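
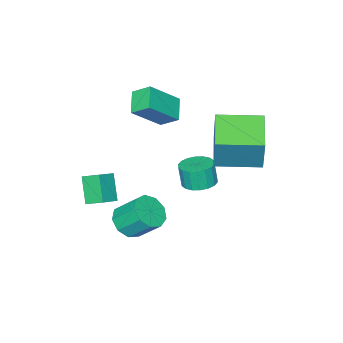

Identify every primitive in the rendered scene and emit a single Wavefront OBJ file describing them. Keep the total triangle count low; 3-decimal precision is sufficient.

v 1.191 0.074 -2.726
v 1.798 0.678 -3.089
v 1.436 1.71 -1.977
v 0.829 1.106 -1.614
v 1.225 0.761 -3.352
v 0.863 1.793 -2.24
v 0.636 0.522 -3.323
v 0.274 1.554 -2.21
v 0.307 0.074 -3.014
v -0.055 1.106 -1.901
v 0.391 -0.374 -2.57
v 0.029 0.658 -1.458
v 0.85 -0.613 -2.2
v 0.488 0.419 -1.087
v 1.468 -0.53 -2.075
v 1.107 0.502 -0.963
v 1.957 -0.164 -2.256
v 1.595 0.868 -1.143
v 2.087 0.313 -2.656
v 1.725 1.345 -1.544
v -1.857 -2.676 3.063
v -2.173 -1.826 3.686
v -3.279 -2.21 1.706
v -3.595 -1.36 2.328
v -1.025 -1.92 2.452
v -1.341 -1.07 3.074
v -2.447 -1.454 1.094
v -2.763 -0.604 1.717
v -2.424 1.023 -1.579
v -1.958 0.336 -1.71
v -1.971 0.11 -0.573
v -2.436 0.797 -0.441
v -1.701 0.602 -1.654
v -1.714 0.376 -0.517
v -1.587 0.951 -1.584
v -1.6 0.725 -0.446
v -1.638 1.314 -1.512
v -1.651 1.088 -0.374
v -1.846 1.62 -1.454
v -1.858 1.393 -0.316
v -2.167 1.807 -1.42
v -2.18 1.581 -0.282
v -2.54 1.839 -1.418
v -2.553 1.613 -0.28
v -2.889 1.71 -1.447
v -2.902 1.484 -0.31
v -3.146 1.444 -1.503
v -3.159 1.218 -0.366
v -3.26 1.095 -1.574
v -3.273 0.869 -0.436
v -3.209 0.732 -1.646
v -3.222 0.506 -0.508
v -3.002 0.427 -1.704
v -3.014 0.2 -0.566
v -2.68 0.239 -1.738
v -2.693 0.013 -0.6
v -2.307 0.207 -1.74
v -2.32 -0.019 -0.602
v 1.719 -1.179 -1.787
v 1.19 -1.947 -0.638
v 1.443 -0.334 -1.35
v 0.914 -1.103 -0.2
v 2.646 -1.117 -1.32
v 2.117 -1.886 -0.17
v 2.37 -0.273 -0.882
v 1.841 -1.041 0.267
v -3.331 1.034 1.122
v -2.921 1.479 3.07
v -4.821 2.624 1.072
v -4.412 3.069 3.02
v -1.948 2.311 0.54
v -1.539 2.756 2.488
v -3.439 3.901 0.49
v -3.029 4.346 2.438
f 2 1 5
f 2 5 3
f 3 5 6
f 3 6 4
f 5 1 7
f 5 7 6
f 6 7 8
f 6 8 4
f 7 1 9
f 7 9 8
f 8 9 10
f 8 10 4
f 9 1 11
f 9 11 10
f 10 11 12
f 10 12 4
f 11 1 13
f 11 13 12
f 12 13 14
f 12 14 4
f 13 1 15
f 13 15 14
f 14 15 16
f 14 16 4
f 15 1 17
f 15 17 16
f 16 17 18
f 16 18 4
f 17 1 19
f 17 19 18
f 18 19 20
f 18 20 4
f 19 1 2
f 19 2 20
f 20 2 3
f 20 3 4
f 22 24 21
f 25 22 21
f 21 24 23
f 23 25 21
f 22 28 24
f 26 22 25
f 26 28 22
f 24 28 23
f 27 25 23
f 23 28 27
f 27 26 25
f 28 26 27
f 30 29 33
f 30 33 31
f 31 33 34
f 31 34 32
f 33 29 35
f 33 35 34
f 34 35 36
f 34 36 32
f 35 29 37
f 35 37 36
f 36 37 38
f 36 38 32
f 37 29 39
f 37 39 38
f 38 39 40
f 38 40 32
f 39 29 41
f 39 41 40
f 40 41 42
f 40 42 32
f 41 29 43
f 41 43 42
f 42 43 44
f 42 44 32
f 43 29 45
f 43 45 44
f 44 45 46
f 44 46 32
f 45 29 47
f 45 47 46
f 46 47 48
f 46 48 32
f 47 29 49
f 47 49 48
f 48 49 50
f 48 50 32
f 49 29 51
f 49 51 50
f 50 51 52
f 50 52 32
f 51 29 53
f 51 53 52
f 52 53 54
f 52 54 32
f 53 29 55
f 53 55 54
f 54 55 56
f 54 56 32
f 55 29 57
f 55 57 56
f 56 57 58
f 56 58 32
f 57 29 30
f 57 30 58
f 58 30 31
f 58 31 32
f 60 62 59
f 63 60 59
f 59 62 61
f 61 63 59
f 60 66 62
f 64 60 63
f 64 66 60
f 62 66 61
f 65 63 61
f 61 66 65
f 65 64 63
f 66 64 65
f 68 70 67
f 71 68 67
f 67 70 69
f 69 71 67
f 68 74 70
f 72 68 71
f 72 74 68
f 70 74 69
f 73 71 69
f 69 74 73
f 73 72 71
f 74 72 73



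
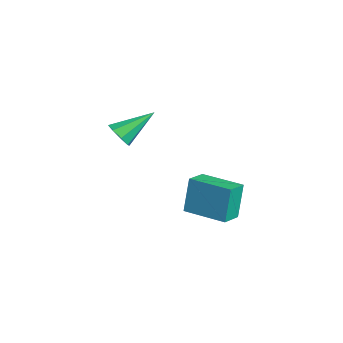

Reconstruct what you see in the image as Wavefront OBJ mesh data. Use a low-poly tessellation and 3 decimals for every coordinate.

v 1.922 1.888 -1.456
v 1.569 2.228 0.307
v 1.184 2.688 -1.758
v 0.83 3.028 0.005
v 3.43 3.292 -1.425
v 3.076 3.632 0.338
v 2.691 4.092 -1.727
v 2.338 4.432 0.036
v -3.195 0.257 0.501
v -2.469 0.175 0.745
v -3.385 1.963 1.639
v -2.507 0.499 0.253
v -2.948 0.68 -0.093
v -3.534 0.614 -0.091
v -3.921 0.338 0.257
v -3.883 0.015 0.748
v -3.442 -0.167 1.095
v -2.856 -0.1 1.093
f 2 4 1
f 5 2 1
f 1 4 3
f 3 5 1
f 2 8 4
f 6 2 5
f 6 8 2
f 4 8 3
f 7 5 3
f 3 8 7
f 7 6 5
f 8 6 7
f 10 9 12
f 10 12 11
f 12 9 13
f 12 13 11
f 13 9 14
f 13 14 11
f 14 9 15
f 14 15 11
f 15 9 16
f 15 16 11
f 16 9 17
f 16 17 11
f 17 9 18
f 17 18 11
f 18 9 10
f 18 10 11



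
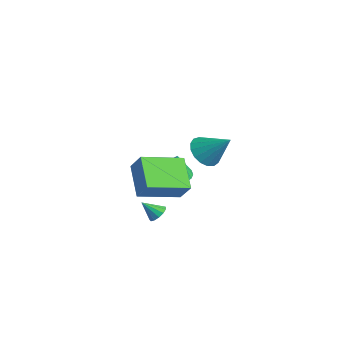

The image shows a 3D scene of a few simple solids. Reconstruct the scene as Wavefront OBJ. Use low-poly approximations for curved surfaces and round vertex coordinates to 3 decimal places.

v -2.319 2.299 -1.407
v -1.967 2.821 -2.092
v -1.241 3.061 -0.273
v -2.305 3.065 -1.935
v -2.645 3.133 -1.657
v -2.912 3.011 -1.322
v -3.042 2.726 -1.006
v -3.007 2.342 -0.782
v -2.814 1.949 -0.701
v -2.508 1.637 -0.782
v -2.158 1.475 -1.006
v -1.846 1.503 -1.322
v -1.642 1.713 -1.657
v -1.593 2.057 -1.935
v -1.71 2.457 -2.092
v 0.781 -1.604 -2.885
v 1.223 -1.542 -2.617
v 0.439 -2.236 -2.175
v 1.039 -1.336 -2.521
v 0.773 -1.214 -2.541
v 0.51 -1.216 -2.67
v 0.333 -1.341 -2.867
v 0.298 -1.55 -3.069
v 0.417 -1.775 -3.214
v 0.651 -1.947 -3.253
v 0.927 -2.009 -3.176
v 1.156 -1.943 -3.006
v 1.267 -1.769 -2.798
v -3.27 1.165 -3.038
v -2.425 1.403 -3.239
v -2.97 1.195 -1.742
v -2.595 1.735 -3.207
v -2.881 1.969 -3.147
v -3.234 2.063 -3.067
v -3.593 2.003 -2.983
v -3.897 1.797 -2.908
v -4.092 1.482 -2.855
v -4.145 1.112 -2.834
v -4.046 0.751 -2.848
v -3.814 0.462 -2.895
v -3.487 0.294 -2.967
v -3.123 0.277 -3.051
v -2.784 0.413 -3.132
v -2.529 0.679 -3.198
v -2.402 1.029 -3.235
v 2.503 -3.406 -0.378
v 1.087 -3.041 0.672
v 2.662 -1.418 -0.855
v 1.246 -1.054 0.195
v 3.214 -3.246 0.525
v 1.798 -2.882 1.575
v 3.373 -1.259 0.048
v 1.957 -0.894 1.098
f 2 1 4
f 2 4 3
f 4 1 5
f 4 5 3
f 5 1 6
f 5 6 3
f 6 1 7
f 6 7 3
f 7 1 8
f 7 8 3
f 8 1 9
f 8 9 3
f 9 1 10
f 9 10 3
f 10 1 11
f 10 11 3
f 11 1 12
f 11 12 3
f 12 1 13
f 12 13 3
f 13 1 14
f 13 14 3
f 14 1 15
f 14 15 3
f 15 1 2
f 15 2 3
f 17 16 19
f 17 19 18
f 19 16 20
f 19 20 18
f 20 16 21
f 20 21 18
f 21 16 22
f 21 22 18
f 22 16 23
f 22 23 18
f 23 16 24
f 23 24 18
f 24 16 25
f 24 25 18
f 25 16 26
f 25 26 18
f 26 16 27
f 26 27 18
f 27 16 28
f 27 28 18
f 28 16 17
f 28 17 18
f 30 29 32
f 30 32 31
f 32 29 33
f 32 33 31
f 33 29 34
f 33 34 31
f 34 29 35
f 34 35 31
f 35 29 36
f 35 36 31
f 36 29 37
f 36 37 31
f 37 29 38
f 37 38 31
f 38 29 39
f 38 39 31
f 39 29 40
f 39 40 31
f 40 29 41
f 40 41 31
f 41 29 42
f 41 42 31
f 42 29 43
f 42 43 31
f 43 29 44
f 43 44 31
f 44 29 45
f 44 45 31
f 45 29 30
f 45 30 31
f 47 49 46
f 50 47 46
f 46 49 48
f 48 50 46
f 47 53 49
f 51 47 50
f 51 53 47
f 49 53 48
f 52 50 48
f 48 53 52
f 52 51 50
f 53 51 52



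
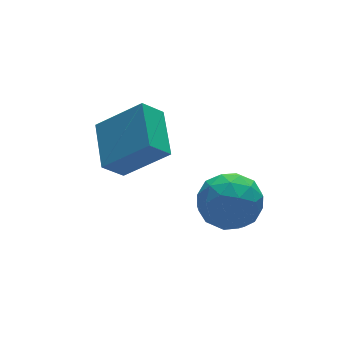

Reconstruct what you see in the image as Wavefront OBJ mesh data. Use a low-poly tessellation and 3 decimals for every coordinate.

v -5.196 0.18 -2.919
v -4.006 -0.725 -1.667
v -4.571 1.81 -2.335
v -3.382 0.905 -1.082
v -4.458 0.155 -3.638
v -3.269 -0.75 -2.385
v -3.834 1.785 -3.053
v -2.644 0.88 -1.801
v -3.134 -2.239 -4.041
v -2.528 -1.588 -3.37
v -1.632 -3.072 -4.59
v -1.026 -2.421 -3.919
v -1.706 -3.189 -3.484
v -2.635 -2.674 -3.145
v -1.525 -1.986 -4.815
v -2.454 -1.471 -4.476
v -1.533 -1.431 -3.849
v -1.645 -2.175 -3.026
v -2.515 -2.485 -4.934
v -2.627 -3.229 -4.111
v -2.963 -1.84 -3.657
v -1.197 -2.82 -4.303
v -1.597 -3.271 -4.047
v -1.241 -2.888 -3.653
v -3.026 -2.479 -3.525
v -2.669 -2.096 -3.131
v -2.186 -3.037 -3.197
v -1.491 -2.564 -4.829
v -1.134 -2.181 -4.435
v -2.919 -1.772 -4.307
v -2.563 -1.389 -3.913
v -1.974 -1.623 -4.763
v -2.022 -1.365 -3.544
v -1.139 -1.855 -3.867
v -1.433 -1.6 -4.394
v -1.978 -1.297 -4.194
v -2.088 -1.802 -3.061
v -1.205 -2.292 -3.383
v -1.605 -2.744 -3.128
v -2.151 -2.441 -2.928
v -1.503 -1.711 -3.342
v -2.955 -2.368 -4.577
v -2.072 -2.858 -4.899
v -2.009 -2.219 -5.032
v -2.555 -1.916 -4.832
v -3.021 -2.805 -4.093
v -2.138 -3.295 -4.416
v -2.182 -3.363 -3.766
v -2.727 -3.06 -3.566
v -2.657 -2.949 -4.618
f 2 4 1
f 5 2 1
f 1 4 3
f 3 5 1
f 2 8 4
f 6 2 5
f 6 8 2
f 4 8 3
f 7 5 3
f 3 8 7
f 7 6 5
f 8 6 7
f 9 46 25
f 46 20 49
f 25 49 14
f 46 49 25
f 9 25 21
f 25 14 26
f 21 26 10
f 25 26 21
f 9 21 30
f 21 10 31
f 30 31 16
f 21 31 30
f 9 30 42
f 30 16 45
f 42 45 19
f 30 45 42
f 9 42 46
f 42 19 50
f 46 50 20
f 42 50 46
f 10 26 37
f 26 14 40
f 37 40 18
f 26 40 37
f 14 49 27
f 49 20 48
f 27 48 13
f 49 48 27
f 20 50 47
f 50 19 43
f 47 43 11
f 50 43 47
f 19 45 44
f 45 16 32
f 44 32 15
f 45 32 44
f 16 31 36
f 31 10 33
f 36 33 17
f 31 33 36
f 12 38 24
f 38 18 39
f 24 39 13
f 38 39 24
f 12 24 22
f 24 13 23
f 22 23 11
f 24 23 22
f 12 22 29
f 22 11 28
f 29 28 15
f 22 28 29
f 12 29 34
f 29 15 35
f 34 35 17
f 29 35 34
f 12 34 38
f 34 17 41
f 38 41 18
f 34 41 38
f 13 39 27
f 39 18 40
f 27 40 14
f 39 40 27
f 11 23 47
f 23 13 48
f 47 48 20
f 23 48 47
f 15 28 44
f 28 11 43
f 44 43 19
f 28 43 44
f 17 35 36
f 35 15 32
f 36 32 16
f 35 32 36
f 18 41 37
f 41 17 33
f 37 33 10
f 41 33 37



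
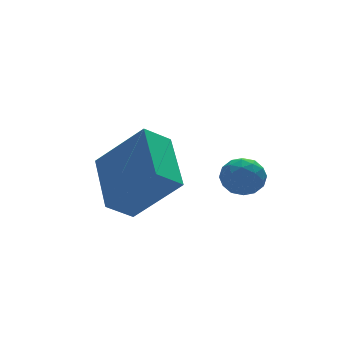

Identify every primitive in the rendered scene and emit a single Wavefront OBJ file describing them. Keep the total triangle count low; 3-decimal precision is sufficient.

v -0.299 2.167 -3.757
v -1.129 2.114 -3.148
v 0.161 4.057 -2.965
v -0.668 4.004 -2.356
v 0.808 1.296 -2.324
v -0.021 1.243 -1.715
v 1.269 3.186 -1.532
v 0.439 3.133 -0.923
v 2.667 2.197 -2.176
v 2.868 2.518 -2.758
v 2.852 1.202 -2.662
v 3.053 1.523 -3.244
v 3.447 1.56 -2.674
v 3.332 2.175 -2.373
v 2.388 1.545 -3.047
v 2.273 2.16 -2.746
v 2.695 2.115 -3.296
v 3.349 2.124 -3.065
v 2.371 1.596 -2.355
v 3.025 1.605 -2.124
v 2.751 2.445 -2.425
v 2.969 1.275 -2.995
v 3.2 1.297 -2.66
v 3.318 1.485 -3.002
v 3.024 2.243 -2.198
v 3.142 2.432 -2.54
v 3.482 1.869 -2.491
v 2.578 1.288 -2.88
v 2.696 1.477 -3.222
v 2.402 2.235 -2.418
v 2.52 2.423 -2.76
v 2.238 1.851 -2.929
v 2.767 2.397 -3.083
v 2.876 1.812 -3.368
v 2.485 1.825 -3.252
v 2.418 2.186 -3.076
v 3.152 2.402 -2.947
v 3.261 1.817 -3.233
v 3.492 1.839 -2.897
v 3.425 2.201 -2.721
v 3.051 2.165 -3.263
v 2.459 1.903 -2.187
v 2.568 1.318 -2.473
v 2.295 1.519 -2.699
v 2.228 1.881 -2.523
v 2.844 1.908 -2.052
v 2.953 1.323 -2.337
v 3.302 1.534 -2.344
v 3.235 1.895 -2.168
v 2.669 1.555 -2.157
f 2 4 1
f 5 2 1
f 1 4 3
f 3 5 1
f 2 8 4
f 6 2 5
f 6 8 2
f 4 8 3
f 7 5 3
f 3 8 7
f 7 6 5
f 8 6 7
f 9 46 25
f 46 20 49
f 25 49 14
f 46 49 25
f 9 25 21
f 25 14 26
f 21 26 10
f 25 26 21
f 9 21 30
f 21 10 31
f 30 31 16
f 21 31 30
f 9 30 42
f 30 16 45
f 42 45 19
f 30 45 42
f 9 42 46
f 42 19 50
f 46 50 20
f 42 50 46
f 10 26 37
f 26 14 40
f 37 40 18
f 26 40 37
f 14 49 27
f 49 20 48
f 27 48 13
f 49 48 27
f 20 50 47
f 50 19 43
f 47 43 11
f 50 43 47
f 19 45 44
f 45 16 32
f 44 32 15
f 45 32 44
f 16 31 36
f 31 10 33
f 36 33 17
f 31 33 36
f 12 38 24
f 38 18 39
f 24 39 13
f 38 39 24
f 12 24 22
f 24 13 23
f 22 23 11
f 24 23 22
f 12 22 29
f 22 11 28
f 29 28 15
f 22 28 29
f 12 29 34
f 29 15 35
f 34 35 17
f 29 35 34
f 12 34 38
f 34 17 41
f 38 41 18
f 34 41 38
f 13 39 27
f 39 18 40
f 27 40 14
f 39 40 27
f 11 23 47
f 23 13 48
f 47 48 20
f 23 48 47
f 15 28 44
f 28 11 43
f 44 43 19
f 28 43 44
f 17 35 36
f 35 15 32
f 36 32 16
f 35 32 36
f 18 41 37
f 41 17 33
f 37 33 10
f 41 33 37



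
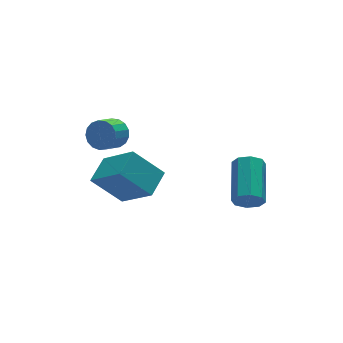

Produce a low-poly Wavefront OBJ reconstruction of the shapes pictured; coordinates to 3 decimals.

v 0.432 1.53 0.503
v 0.881 1.1 0.867
v 0.096 0.701 1.362
v -0.352 1.13 0.997
v 0.86 1.383 1.063
v 0.075 0.984 1.558
v 0.741 1.7 1.13
v -0.043 1.3 1.625
v 0.552 1.977 1.054
v -0.233 1.578 1.549
v 0.335 2.152 0.851
v -0.45 1.753 1.346
v 0.141 2.185 0.569
v -0.644 1.785 1.063
v 0.013 2.067 0.271
v -0.772 1.668 0.766
v -0.019 1.826 0.026
v -0.804 1.427 0.521
v 0.053 1.518 -0.109
v -0.732 1.118 0.385
v 0.212 1.212 -0.104
v -0.573 0.812 0.39
v 0.421 0.979 0.039
v -0.364 0.579 0.534
v 0.633 0.872 0.289
v -0.152 0.472 0.784
v 0.799 0.916 0.588
v 0.014 0.516 1.083
v 3.48 -4.087 -0.682
v 3.946 -4.138 -1.174
v 4.887 -2.503 -0.45
v 4.42 -2.453 0.042
v 3.541 -3.843 -1.313
v 4.481 -2.208 -0.59
v 3.1 -3.691 -1.083
v 4.04 -2.056 -0.359
v 2.881 -3.771 -0.618
v 3.822 -2.137 0.106
v 3.013 -4.037 -0.19
v 3.954 -2.402 0.534
v 3.419 -4.332 -0.05
v 4.359 -2.697 0.673
v 3.86 -4.484 -0.281
v 4.8 -2.849 0.443
v 4.078 -4.403 -0.746
v 5.019 -2.769 -0.022
v 0.317 -2.003 -0.62
v -0.728 -1.307 0.614
v -0.286 -0.56 -1.945
v -1.331 0.136 -0.712
v 1.291 -1.236 -0.228
v 0.246 -0.54 1.005
v 0.688 0.207 -1.554
v -0.357 0.903 -0.32
f 2 1 5
f 2 5 3
f 3 5 6
f 3 6 4
f 5 1 7
f 5 7 6
f 6 7 8
f 6 8 4
f 7 1 9
f 7 9 8
f 8 9 10
f 8 10 4
f 9 1 11
f 9 11 10
f 10 11 12
f 10 12 4
f 11 1 13
f 11 13 12
f 12 13 14
f 12 14 4
f 13 1 15
f 13 15 14
f 14 15 16
f 14 16 4
f 15 1 17
f 15 17 16
f 16 17 18
f 16 18 4
f 17 1 19
f 17 19 18
f 18 19 20
f 18 20 4
f 19 1 21
f 19 21 20
f 20 21 22
f 20 22 4
f 21 1 23
f 21 23 22
f 22 23 24
f 22 24 4
f 23 1 25
f 23 25 24
f 24 25 26
f 24 26 4
f 25 1 27
f 25 27 26
f 26 27 28
f 26 28 4
f 27 1 2
f 27 2 28
f 28 2 3
f 28 3 4
f 30 29 33
f 30 33 31
f 31 33 34
f 31 34 32
f 33 29 35
f 33 35 34
f 34 35 36
f 34 36 32
f 35 29 37
f 35 37 36
f 36 37 38
f 36 38 32
f 37 29 39
f 37 39 38
f 38 39 40
f 38 40 32
f 39 29 41
f 39 41 40
f 40 41 42
f 40 42 32
f 41 29 43
f 41 43 42
f 42 43 44
f 42 44 32
f 43 29 45
f 43 45 44
f 44 45 46
f 44 46 32
f 45 29 30
f 45 30 46
f 46 30 31
f 46 31 32
f 48 50 47
f 51 48 47
f 47 50 49
f 49 51 47
f 48 54 50
f 52 48 51
f 52 54 48
f 50 54 49
f 53 51 49
f 49 54 53
f 53 52 51
f 54 52 53



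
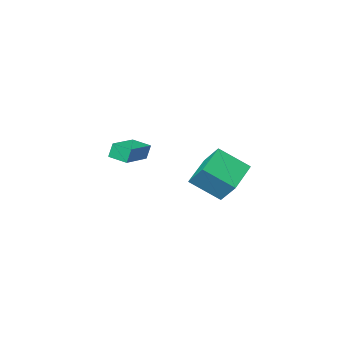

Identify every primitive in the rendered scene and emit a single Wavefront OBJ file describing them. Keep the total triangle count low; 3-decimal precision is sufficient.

v 2.199 0.524 0.311
v 1.998 0.59 1.114
v 1.723 1.394 0.12
v 1.522 1.46 0.923
v 3.718 1.42 0.617
v 3.517 1.486 1.42
v 3.242 2.29 0.426
v 3.041 2.356 1.229
v -2.743 -0.875 -1.592
v -2.946 0.103 -0.514
v -3.978 0.099 -2.709
v -4.182 1.077 -1.631
v -1.178 0.263 -2.329
v -1.382 1.241 -1.251
v -2.414 1.237 -3.446
v -2.617 2.215 -2.368
f 2 4 1
f 5 2 1
f 1 4 3
f 3 5 1
f 2 8 4
f 6 2 5
f 6 8 2
f 4 8 3
f 7 5 3
f 3 8 7
f 7 6 5
f 8 6 7
f 10 12 9
f 13 10 9
f 9 12 11
f 11 13 9
f 10 16 12
f 14 10 13
f 14 16 10
f 12 16 11
f 15 13 11
f 11 16 15
f 15 14 13
f 16 14 15



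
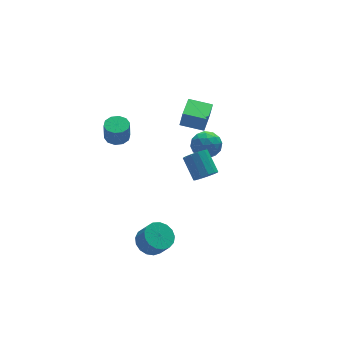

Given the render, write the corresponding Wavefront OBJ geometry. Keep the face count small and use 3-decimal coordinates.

v -2.874 -2.965 -4.39
v -2.244 -3.44 -4.862
v -1.955 -4.031 -3.882
v -2.586 -3.555 -3.41
v -2.023 -3.089 -4.716
v -1.734 -3.679 -3.736
v -1.997 -2.709 -4.494
v -1.708 -3.299 -3.514
v -2.172 -2.388 -4.249
v -1.883 -2.978 -3.269
v -2.508 -2.199 -4.036
v -2.219 -2.789 -3.056
v -2.928 -2.185 -3.904
v -2.639 -2.776 -2.924
v -3.336 -2.35 -3.884
v -3.047 -2.941 -2.904
v -3.638 -2.656 -3.979
v -3.349 -3.247 -2.999
v -3.765 -3.033 -4.169
v -3.476 -3.623 -3.189
v -3.688 -3.394 -4.409
v -3.399 -3.984 -3.429
v -3.425 -3.657 -4.645
v -3.136 -4.247 -3.665
v -3.036 -3.761 -4.822
v -2.747 -4.351 -3.842
v -2.609 -3.683 -4.901
v -2.321 -4.273 -3.921
v 0.846 -1.902 3.12
v 1.001 -1.963 4.086
v -0.234 -1.073 3.345
v -0.079 -1.134 4.311
v 1.779 -0.666 3.049
v 1.934 -0.727 4.015
v 0.699 0.163 3.274
v 0.854 0.102 4.24
v 0.444 -3.023 0.217
v 1.074 -3.226 0.525
v 1.007 -1.999 1.47
v 0.376 -1.797 1.163
v 1.172 -2.979 0.211
v 1.105 -1.752 1.157
v 1.039 -2.745 -0.101
v 0.972 -1.519 0.845
v 0.717 -2.601 -0.311
v 0.65 -1.374 0.634
v 0.308 -2.59 -0.354
v 0.241 -1.363 0.591
v -0.058 -2.717 -0.216
v -0.125 -1.49 0.73
v -0.264 -2.941 0.06
v -0.332 -1.715 1.006
v -0.246 -3.191 0.386
v -0.314 -1.965 1.332
v -0.009 -3.388 0.658
v -0.077 -2.162 1.604
v 0.372 -3.469 0.791
v 0.304 -2.243 1.736
v 0.775 -3.409 0.741
v 0.708 -2.182 1.686
v -3.598 -0.336 3.051
v -2.935 -0.089 3.118
v -3 -0.237 4.297
v -3.662 -0.484 4.229
v -3.211 0.252 3.146
v -3.275 0.103 4.325
v -3.634 0.368 3.137
v -3.698 0.22 4.316
v -4.043 0.215 3.095
v -4.108 0.067 4.274
v -4.282 -0.148 3.037
v -4.347 -0.296 4.216
v -4.26 -0.583 2.983
v -4.325 -0.731 4.162
v -3.985 -0.923 2.955
v -4.049 -1.072 4.134
v -3.562 -1.04 2.964
v -3.626 -1.188 4.143
v -3.152 -0.887 3.006
v -3.217 -1.035 4.185
v -2.913 -0.524 3.064
v -2.978 -0.672 4.243
v 1.829 1.593 -1.061
v 2.725 1.894 -0.856
v 2.395 0.686 -2.204
v 3.291 0.987 -1.999
v 2.817 0.42 -1.375
v 2.466 0.981 -0.669
v 2.654 1.599 -2.391
v 2.303 2.16 -1.685
v 3.235 1.898 -1.678
v 3.335 1.169 -1.05
v 1.785 1.411 -2.01
v 1.885 0.682 -1.382
v 2.227 1.823 -0.858
v 2.893 0.757 -2.202
v 2.614 0.424 -1.835
v 3.141 0.601 -1.714
v 2.075 1.286 -0.748
v 2.602 1.463 -0.627
v 2.656 0.597 -0.933
v 2.518 1.117 -2.433
v 3.045 1.294 -2.312
v 1.979 1.979 -1.346
v 2.506 2.156 -1.225
v 2.464 1.983 -2.127
v 3.053 2.002 -1.221
v 3.386 1.469 -1.892
v 3.012 1.829 -2.123
v 2.806 2.159 -1.708
v 3.113 1.574 -0.851
v 3.446 1.041 -1.523
v 3.167 0.708 -1.157
v 2.961 1.037 -0.741
v 3.412 1.576 -1.335
v 1.674 1.539 -1.537
v 2.007 1.006 -2.209
v 2.159 1.543 -2.319
v 1.953 1.872 -1.903
v 1.734 1.111 -1.168
v 2.067 0.578 -1.839
v 2.314 0.421 -1.352
v 2.108 0.751 -0.937
v 1.708 1.004 -1.725
f 2 1 5
f 2 5 3
f 3 5 6
f 3 6 4
f 5 1 7
f 5 7 6
f 6 7 8
f 6 8 4
f 7 1 9
f 7 9 8
f 8 9 10
f 8 10 4
f 9 1 11
f 9 11 10
f 10 11 12
f 10 12 4
f 11 1 13
f 11 13 12
f 12 13 14
f 12 14 4
f 13 1 15
f 13 15 14
f 14 15 16
f 14 16 4
f 15 1 17
f 15 17 16
f 16 17 18
f 16 18 4
f 17 1 19
f 17 19 18
f 18 19 20
f 18 20 4
f 19 1 21
f 19 21 20
f 20 21 22
f 20 22 4
f 21 1 23
f 21 23 22
f 22 23 24
f 22 24 4
f 23 1 25
f 23 25 24
f 24 25 26
f 24 26 4
f 25 1 27
f 25 27 26
f 26 27 28
f 26 28 4
f 27 1 2
f 27 2 28
f 28 2 3
f 28 3 4
f 30 32 29
f 33 30 29
f 29 32 31
f 31 33 29
f 30 36 32
f 34 30 33
f 34 36 30
f 32 36 31
f 35 33 31
f 31 36 35
f 35 34 33
f 36 34 35
f 38 37 41
f 38 41 39
f 39 41 42
f 39 42 40
f 41 37 43
f 41 43 42
f 42 43 44
f 42 44 40
f 43 37 45
f 43 45 44
f 44 45 46
f 44 46 40
f 45 37 47
f 45 47 46
f 46 47 48
f 46 48 40
f 47 37 49
f 47 49 48
f 48 49 50
f 48 50 40
f 49 37 51
f 49 51 50
f 50 51 52
f 50 52 40
f 51 37 53
f 51 53 52
f 52 53 54
f 52 54 40
f 53 37 55
f 53 55 54
f 54 55 56
f 54 56 40
f 55 37 57
f 55 57 56
f 56 57 58
f 56 58 40
f 57 37 59
f 57 59 58
f 58 59 60
f 58 60 40
f 59 37 38
f 59 38 60
f 60 38 39
f 60 39 40
f 62 61 65
f 62 65 63
f 63 65 66
f 63 66 64
f 65 61 67
f 65 67 66
f 66 67 68
f 66 68 64
f 67 61 69
f 67 69 68
f 68 69 70
f 68 70 64
f 69 61 71
f 69 71 70
f 70 71 72
f 70 72 64
f 71 61 73
f 71 73 72
f 72 73 74
f 72 74 64
f 73 61 75
f 73 75 74
f 74 75 76
f 74 76 64
f 75 61 77
f 75 77 76
f 76 77 78
f 76 78 64
f 77 61 79
f 77 79 78
f 78 79 80
f 78 80 64
f 79 61 81
f 79 81 80
f 80 81 82
f 80 82 64
f 81 61 62
f 81 62 82
f 82 62 63
f 82 63 64
f 83 120 99
f 120 94 123
f 99 123 88
f 120 123 99
f 83 99 95
f 99 88 100
f 95 100 84
f 99 100 95
f 83 95 104
f 95 84 105
f 104 105 90
f 95 105 104
f 83 104 116
f 104 90 119
f 116 119 93
f 104 119 116
f 83 116 120
f 116 93 124
f 120 124 94
f 116 124 120
f 84 100 111
f 100 88 114
f 111 114 92
f 100 114 111
f 88 123 101
f 123 94 122
f 101 122 87
f 123 122 101
f 94 124 121
f 124 93 117
f 121 117 85
f 124 117 121
f 93 119 118
f 119 90 106
f 118 106 89
f 119 106 118
f 90 105 110
f 105 84 107
f 110 107 91
f 105 107 110
f 86 112 98
f 112 92 113
f 98 113 87
f 112 113 98
f 86 98 96
f 98 87 97
f 96 97 85
f 98 97 96
f 86 96 103
f 96 85 102
f 103 102 89
f 96 102 103
f 86 103 108
f 103 89 109
f 108 109 91
f 103 109 108
f 86 108 112
f 108 91 115
f 112 115 92
f 108 115 112
f 87 113 101
f 113 92 114
f 101 114 88
f 113 114 101
f 85 97 121
f 97 87 122
f 121 122 94
f 97 122 121
f 89 102 118
f 102 85 117
f 118 117 93
f 102 117 118
f 91 109 110
f 109 89 106
f 110 106 90
f 109 106 110
f 92 115 111
f 115 91 107
f 111 107 84
f 115 107 111



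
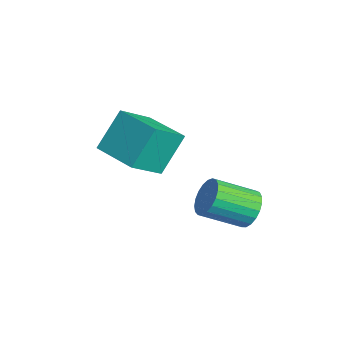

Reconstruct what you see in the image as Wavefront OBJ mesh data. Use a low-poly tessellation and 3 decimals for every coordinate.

v 0.239 -2.883 1.096
v -0.18 -2.09 2.385
v -0.371 -1.879 0.28
v -0.79 -1.087 1.569
v 1.63 -2.073 1.051
v 1.211 -1.281 2.34
v 1.02 -1.07 0.235
v 0.601 -0.277 1.524
v 3.447 1.059 0.068
v 3.727 0.762 -0.475
v 3.693 -0.517 0.208
v 3.413 -0.219 0.752
v 3.955 0.836 -0.325
v 3.921 -0.443 0.358
v 4.094 0.949 -0.107
v 4.061 -0.33 0.577
v 4.122 1.081 0.142
v 4.089 -0.198 0.825
v 4.034 1.209 0.378
v 4 -0.069 1.061
v 3.843 1.311 0.56
v 3.81 0.033 1.243
v 3.584 1.37 0.657
v 3.551 0.092 1.34
v 3.302 1.375 0.653
v 3.268 0.097 1.336
v 3.044 1.326 0.547
v 3.011 0.047 1.23
v 2.856 1.23 0.359
v 2.823 -0.049 1.042
v 2.77 1.105 0.12
v 2.737 -0.174 0.803
v 2.801 0.972 -0.127
v 2.768 -0.307 0.556
v 2.944 0.854 -0.341
v 2.911 -0.425 0.342
v 3.174 0.771 -0.484
v 3.14 -0.507 0.199
v 3.451 0.739 -0.531
v 3.417 -0.54 0.152
f 2 4 1
f 5 2 1
f 1 4 3
f 3 5 1
f 2 8 4
f 6 2 5
f 6 8 2
f 4 8 3
f 7 5 3
f 3 8 7
f 7 6 5
f 8 6 7
f 10 9 13
f 10 13 11
f 11 13 14
f 11 14 12
f 13 9 15
f 13 15 14
f 14 15 16
f 14 16 12
f 15 9 17
f 15 17 16
f 16 17 18
f 16 18 12
f 17 9 19
f 17 19 18
f 18 19 20
f 18 20 12
f 19 9 21
f 19 21 20
f 20 21 22
f 20 22 12
f 21 9 23
f 21 23 22
f 22 23 24
f 22 24 12
f 23 9 25
f 23 25 24
f 24 25 26
f 24 26 12
f 25 9 27
f 25 27 26
f 26 27 28
f 26 28 12
f 27 9 29
f 27 29 28
f 28 29 30
f 28 30 12
f 29 9 31
f 29 31 30
f 30 31 32
f 30 32 12
f 31 9 33
f 31 33 32
f 32 33 34
f 32 34 12
f 33 9 35
f 33 35 34
f 34 35 36
f 34 36 12
f 35 9 37
f 35 37 36
f 36 37 38
f 36 38 12
f 37 9 39
f 37 39 38
f 38 39 40
f 38 40 12
f 39 9 10
f 39 10 40
f 40 10 11
f 40 11 12



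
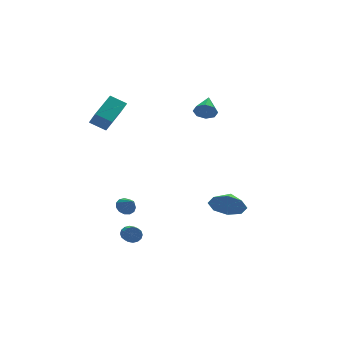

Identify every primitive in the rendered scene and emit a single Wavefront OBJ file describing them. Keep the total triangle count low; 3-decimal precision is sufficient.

v 3.535 2.893 2.473
v 4.064 2.769 1.985
v 4.345 4.007 3.067
v 3.688 3.14 1.803
v 3.223 3.366 2.013
v 2.94 3.316 2.492
v 3.006 3.018 2.96
v 3.382 2.647 3.142
v 3.847 2.42 2.933
v 4.13 2.471 2.453
v -3.222 -1.071 -4.103
v -3.054 -1.338 -4.529
v -3.669 -3.015 -3.723
v -3.838 -2.749 -3.297
v -2.839 -1.334 -4.358
v -3.455 -3.012 -3.552
v -2.727 -1.26 -4.118
v -3.343 -2.938 -3.313
v -2.748 -1.136 -3.875
v -3.364 -2.813 -3.07
v -2.896 -0.994 -3.692
v -3.511 -2.672 -2.887
v -3.131 -0.873 -3.62
v -3.747 -2.55 -2.814
v -3.391 -0.805 -3.677
v -4.006 -2.482 -2.871
v -3.605 -0.808 -3.848
v -4.221 -2.486 -3.042
v -3.717 -0.882 -4.087
v -4.333 -2.56 -3.282
v -3.696 -1.007 -4.33
v -4.312 -2.684 -3.525
v -3.549 -1.148 -4.513
v -4.164 -2.826 -3.708
v -3.313 -1.27 -4.586
v -3.929 -2.947 -3.78
v -2.8 0.3 -2.688
v -2.384 0.631 -2.389
v -2.68 -0.5 -1.972
v -2.689 0.709 -2.25
v -3.029 0.658 -2.25
v -3.296 0.493 -2.389
v -3.406 0.266 -2.623
v -3.324 0.051 -2.878
v -3.075 -0.086 -3.072
v -2.739 -0.1 -3.145
v -2.423 0.013 -3.072
v -2.226 0.217 -2.877
v -2.212 0.447 -2.623
v -3.077 1.357 3.479
v -3.826 1.97 4.002
v -3.178 1.949 2.642
v -3.926 2.562 3.165
v -1.574 2.598 4.175
v -2.322 3.211 4.698
v -1.674 3.19 3.338
v -2.423 3.803 3.861
v 1.327 -3.866 -1.713
v 2.105 -4.022 -2.46
v 1.913 -3.174 -1.247
v 1.569 -3.42 -2.678
v 0.892 -3.08 -2.331
v 0.469 -3.199 -1.622
v 0.548 -3.71 -0.967
v 1.084 -4.311 -0.749
v 1.761 -4.652 -1.096
v 2.184 -4.532 -1.805
f 2 1 4
f 2 4 3
f 4 1 5
f 4 5 3
f 5 1 6
f 5 6 3
f 6 1 7
f 6 7 3
f 7 1 8
f 7 8 3
f 8 1 9
f 8 9 3
f 9 1 10
f 9 10 3
f 10 1 2
f 10 2 3
f 12 11 15
f 12 15 13
f 13 15 16
f 13 16 14
f 15 11 17
f 15 17 16
f 16 17 18
f 16 18 14
f 17 11 19
f 17 19 18
f 18 19 20
f 18 20 14
f 19 11 21
f 19 21 20
f 20 21 22
f 20 22 14
f 21 11 23
f 21 23 22
f 22 23 24
f 22 24 14
f 23 11 25
f 23 25 24
f 24 25 26
f 24 26 14
f 25 11 27
f 25 27 26
f 26 27 28
f 26 28 14
f 27 11 29
f 27 29 28
f 28 29 30
f 28 30 14
f 29 11 31
f 29 31 30
f 30 31 32
f 30 32 14
f 31 11 33
f 31 33 32
f 32 33 34
f 32 34 14
f 33 11 35
f 33 35 34
f 34 35 36
f 34 36 14
f 35 11 12
f 35 12 36
f 36 12 13
f 36 13 14
f 38 37 40
f 38 40 39
f 40 37 41
f 40 41 39
f 41 37 42
f 41 42 39
f 42 37 43
f 42 43 39
f 43 37 44
f 43 44 39
f 44 37 45
f 44 45 39
f 45 37 46
f 45 46 39
f 46 37 47
f 46 47 39
f 47 37 48
f 47 48 39
f 48 37 49
f 48 49 39
f 49 37 38
f 49 38 39
f 51 53 50
f 54 51 50
f 50 53 52
f 52 54 50
f 51 57 53
f 55 51 54
f 55 57 51
f 53 57 52
f 56 54 52
f 52 57 56
f 56 55 54
f 57 55 56
f 59 58 61
f 59 61 60
f 61 58 62
f 61 62 60
f 62 58 63
f 62 63 60
f 63 58 64
f 63 64 60
f 64 58 65
f 64 65 60
f 65 58 66
f 65 66 60
f 66 58 67
f 66 67 60
f 67 58 59
f 67 59 60



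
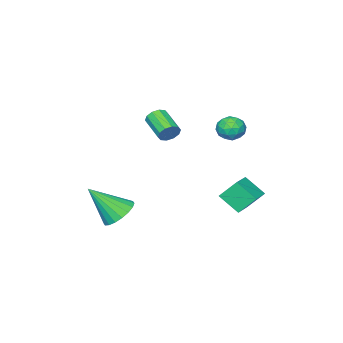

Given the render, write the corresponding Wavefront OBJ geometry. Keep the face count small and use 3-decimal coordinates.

v -3.244 -2.907 1.448
v -2.869 -2.833 1.924
v -3.321 -4.159 2.487
v -3.696 -4.233 2.012
v -3.202 -2.681 2.014
v -3.655 -4.007 2.577
v -3.551 -2.616 1.887
v -4.004 -3.942 2.45
v -3.783 -2.661 1.593
v -4.236 -3.987 2.157
v -3.809 -2.801 1.244
v -4.261 -4.127 1.807
v -3.619 -2.981 0.973
v -4.071 -4.307 1.536
v -3.285 -3.133 0.883
v -3.738 -4.459 1.446
v -2.936 -3.198 1.01
v -3.389 -4.524 1.573
v -2.704 -3.153 1.303
v -3.157 -4.479 1.867
v -2.679 -3.013 1.653
v -3.131 -4.339 2.216
v -2.954 2.114 4.046
v -2.308 2.472 3.937
v -2.552 1.188 3.383
v -1.906 1.546 3.274
v -2.079 1.286 3.952
v -2.328 1.859 4.362
v -2.532 1.801 2.958
v -2.781 2.374 3.368
v -2.047 2.279 3.265
v -1.767 1.96 3.879
v -3.093 1.7 3.441
v -2.813 1.381 4.055
v -2.666 2.374 4.05
v -2.194 1.286 3.27
v -2.296 1.133 3.669
v -1.916 1.343 3.605
v -2.678 2.014 4.299
v -2.298 2.224 4.236
v -2.164 1.527 4.244
v -2.562 1.436 3.084
v -2.182 1.646 3.021
v -2.944 2.317 3.715
v -2.564 2.527 3.651
v -2.696 2.133 3.076
v -2.133 2.471 3.591
v -1.897 1.927 3.201
v -2.265 2.077 3.015
v -2.411 2.413 3.256
v -1.969 2.284 3.952
v -1.733 1.74 3.562
v -1.835 1.587 3.961
v -1.981 1.923 4.202
v -1.816 2.17 3.557
v -3.127 1.92 3.758
v -2.891 1.376 3.368
v -2.879 1.737 3.118
v -3.025 2.073 3.359
v -2.963 1.733 4.119
v -2.727 1.189 3.729
v -2.449 1.247 4.064
v -2.595 1.583 4.305
v -3.044 1.49 3.763
v 0.684 -2.41 -2.356
v 1.477 -2.546 -2.916
v 1.636 -3.51 -0.744
v 1.565 -2.171 -2.712
v 1.479 -1.843 -2.438
v 1.236 -1.628 -2.147
v 0.883 -1.567 -1.898
v 0.491 -1.674 -1.739
v 0.138 -1.926 -1.702
v -0.108 -2.274 -1.795
v -0.196 -2.65 -1.999
v -0.111 -2.978 -2.273
v 0.133 -3.193 -2.564
v 0.485 -3.254 -2.813
v 0.877 -3.147 -2.972
v 1.231 -2.895 -3.009
v -3.771 2.804 -0.798
v -3.527 1.788 0.025
v -2.578 3.334 -0.496
v -2.334 2.318 0.326
v -3.246 2.162 -1.746
v -3.002 1.146 -0.924
v -2.053 2.692 -1.445
v -1.809 1.676 -0.622
f 2 1 5
f 2 5 3
f 3 5 6
f 3 6 4
f 5 1 7
f 5 7 6
f 6 7 8
f 6 8 4
f 7 1 9
f 7 9 8
f 8 9 10
f 8 10 4
f 9 1 11
f 9 11 10
f 10 11 12
f 10 12 4
f 11 1 13
f 11 13 12
f 12 13 14
f 12 14 4
f 13 1 15
f 13 15 14
f 14 15 16
f 14 16 4
f 15 1 17
f 15 17 16
f 16 17 18
f 16 18 4
f 17 1 19
f 17 19 18
f 18 19 20
f 18 20 4
f 19 1 21
f 19 21 20
f 20 21 22
f 20 22 4
f 21 1 2
f 21 2 22
f 22 2 3
f 22 3 4
f 23 60 39
f 60 34 63
f 39 63 28
f 60 63 39
f 23 39 35
f 39 28 40
f 35 40 24
f 39 40 35
f 23 35 44
f 35 24 45
f 44 45 30
f 35 45 44
f 23 44 56
f 44 30 59
f 56 59 33
f 44 59 56
f 23 56 60
f 56 33 64
f 60 64 34
f 56 64 60
f 24 40 51
f 40 28 54
f 51 54 32
f 40 54 51
f 28 63 41
f 63 34 62
f 41 62 27
f 63 62 41
f 34 64 61
f 64 33 57
f 61 57 25
f 64 57 61
f 33 59 58
f 59 30 46
f 58 46 29
f 59 46 58
f 30 45 50
f 45 24 47
f 50 47 31
f 45 47 50
f 26 52 38
f 52 32 53
f 38 53 27
f 52 53 38
f 26 38 36
f 38 27 37
f 36 37 25
f 38 37 36
f 26 36 43
f 36 25 42
f 43 42 29
f 36 42 43
f 26 43 48
f 43 29 49
f 48 49 31
f 43 49 48
f 26 48 52
f 48 31 55
f 52 55 32
f 48 55 52
f 27 53 41
f 53 32 54
f 41 54 28
f 53 54 41
f 25 37 61
f 37 27 62
f 61 62 34
f 37 62 61
f 29 42 58
f 42 25 57
f 58 57 33
f 42 57 58
f 31 49 50
f 49 29 46
f 50 46 30
f 49 46 50
f 32 55 51
f 55 31 47
f 51 47 24
f 55 47 51
f 66 65 68
f 66 68 67
f 68 65 69
f 68 69 67
f 69 65 70
f 69 70 67
f 70 65 71
f 70 71 67
f 71 65 72
f 71 72 67
f 72 65 73
f 72 73 67
f 73 65 74
f 73 74 67
f 74 65 75
f 74 75 67
f 75 65 76
f 75 76 67
f 76 65 77
f 76 77 67
f 77 65 78
f 77 78 67
f 78 65 79
f 78 79 67
f 79 65 80
f 79 80 67
f 80 65 66
f 80 66 67
f 82 84 81
f 85 82 81
f 81 84 83
f 83 85 81
f 82 88 84
f 86 82 85
f 86 88 82
f 84 88 83
f 87 85 83
f 83 88 87
f 87 86 85
f 88 86 87



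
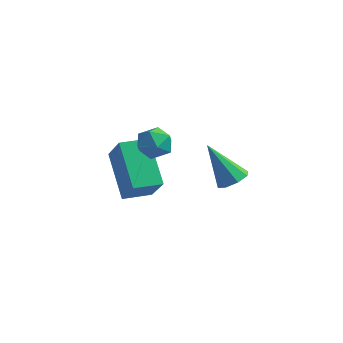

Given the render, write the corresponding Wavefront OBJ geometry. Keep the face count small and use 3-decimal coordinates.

v -1.882 -1.183 1.011
v -1.454 -1.113 0.497
v -2.086 -2.207 0.703
v -1.658 -2.137 0.189
v -1.426 -2.153 0.82
v -1.3 -1.52 1.011
v -2.24 -1.8 0.189
v -2.114 -1.167 0.38
v -1.675 -1.495 -0.011
v -1.172 -1.713 0.379
v -2.368 -1.607 0.821
v -1.865 -1.825 1.211
v 1.173 -2.161 0.143
v 1.632 -2.139 0.463
v 0.267 -2.119 1.437
v 1.491 -1.75 0.352
v 1.163 -1.601 0.119
v 0.842 -1.78 -0.101
v 0.714 -2.182 -0.177
v 0.855 -2.571 -0.066
v 1.182 -2.72 0.167
v 1.504 -2.541 0.387
v -2.612 -2.314 -1.935
v -1.931 -2.851 -0.824
v -3.643 -1.254 -0.791
v -2.962 -1.791 0.321
v -1.918 -1.569 -2.001
v -1.237 -2.106 -0.889
v -2.949 -0.509 -0.856
v -2.268 -1.046 0.255
f 1 12 6
f 1 6 2
f 1 2 8
f 1 8 11
f 1 11 12
f 2 6 10
f 6 12 5
f 12 11 3
f 11 8 7
f 8 2 9
f 4 10 5
f 4 5 3
f 4 3 7
f 4 7 9
f 4 9 10
f 5 10 6
f 3 5 12
f 7 3 11
f 9 7 8
f 10 9 2
f 14 13 16
f 14 16 15
f 16 13 17
f 16 17 15
f 17 13 18
f 17 18 15
f 18 13 19
f 18 19 15
f 19 13 20
f 19 20 15
f 20 13 21
f 20 21 15
f 21 13 22
f 21 22 15
f 22 13 14
f 22 14 15
f 24 26 23
f 27 24 23
f 23 26 25
f 25 27 23
f 24 30 26
f 28 24 27
f 28 30 24
f 26 30 25
f 29 27 25
f 25 30 29
f 29 28 27
f 30 28 29



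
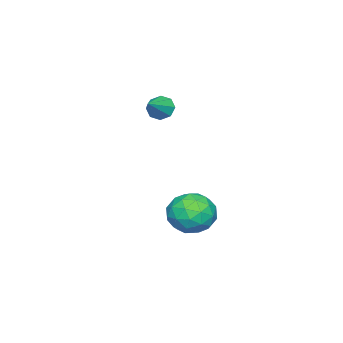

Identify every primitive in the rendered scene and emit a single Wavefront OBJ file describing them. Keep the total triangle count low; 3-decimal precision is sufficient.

v -1.485 -0.376 2.047
v -1.153 -0.208 1.443
v -0.175 -0.284 2.793
v -1.335 0.23 1.709
v -1.605 0.313 2.173
v -1.804 -0.008 2.564
v -1.817 -0.544 2.652
v -1.635 -0.981 2.386
v -1.366 -1.064 1.922
v -1.166 -0.744 1.531
v -1.016 2.708 -3.533
v -0.057 2.878 -2.781
v -0.143 1.082 -4.279
v 0.816 1.252 -3.527
v -0.275 0.92 -3.066
v -0.815 1.925 -2.605
v 0.615 2.035 -4.455
v 0.075 3.04 -3.994
v 0.951 2.463 -3.351
v 0.401 1.773 -2.493
v -0.601 2.187 -4.567
v -1.151 1.497 -3.709
v -0.613 2.936 -3.092
v 0.413 1.024 -3.968
v -0.228 0.829 -3.697
v 0.336 0.929 -3.256
v -1.059 2.375 -2.988
v -0.495 2.475 -2.546
v -0.623 1.325 -2.714
v 0.295 1.485 -4.514
v 0.859 1.585 -4.072
v -0.536 3.031 -3.804
v 0.028 3.131 -3.363
v 0.423 2.635 -4.346
v 0.543 2.792 -2.985
v 1.056 1.836 -3.423
v 0.938 2.296 -3.968
v 0.62 2.887 -3.697
v 0.22 2.386 -2.48
v 0.733 1.431 -2.919
v 0.092 1.236 -2.648
v -0.226 1.826 -2.377
v 0.812 2.142 -2.815
v -0.933 2.529 -4.141
v -0.42 1.574 -4.58
v 0.026 2.134 -4.683
v -0.292 2.724 -4.412
v -1.256 2.124 -3.637
v -0.743 1.168 -4.075
v -0.82 1.073 -3.363
v -1.138 1.664 -3.092
v -1.012 1.818 -4.245
f 2 1 4
f 2 4 3
f 4 1 5
f 4 5 3
f 5 1 6
f 5 6 3
f 6 1 7
f 6 7 3
f 7 1 8
f 7 8 3
f 8 1 9
f 8 9 3
f 9 1 10
f 9 10 3
f 10 1 2
f 10 2 3
f 11 48 27
f 48 22 51
f 27 51 16
f 48 51 27
f 11 27 23
f 27 16 28
f 23 28 12
f 27 28 23
f 11 23 32
f 23 12 33
f 32 33 18
f 23 33 32
f 11 32 44
f 32 18 47
f 44 47 21
f 32 47 44
f 11 44 48
f 44 21 52
f 48 52 22
f 44 52 48
f 12 28 39
f 28 16 42
f 39 42 20
f 28 42 39
f 16 51 29
f 51 22 50
f 29 50 15
f 51 50 29
f 22 52 49
f 52 21 45
f 49 45 13
f 52 45 49
f 21 47 46
f 47 18 34
f 46 34 17
f 47 34 46
f 18 33 38
f 33 12 35
f 38 35 19
f 33 35 38
f 14 40 26
f 40 20 41
f 26 41 15
f 40 41 26
f 14 26 24
f 26 15 25
f 24 25 13
f 26 25 24
f 14 24 31
f 24 13 30
f 31 30 17
f 24 30 31
f 14 31 36
f 31 17 37
f 36 37 19
f 31 37 36
f 14 36 40
f 36 19 43
f 40 43 20
f 36 43 40
f 15 41 29
f 41 20 42
f 29 42 16
f 41 42 29
f 13 25 49
f 25 15 50
f 49 50 22
f 25 50 49
f 17 30 46
f 30 13 45
f 46 45 21
f 30 45 46
f 19 37 38
f 37 17 34
f 38 34 18
f 37 34 38
f 20 43 39
f 43 19 35
f 39 35 12
f 43 35 39



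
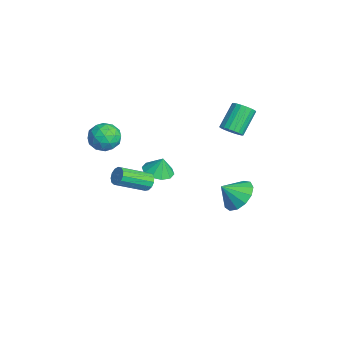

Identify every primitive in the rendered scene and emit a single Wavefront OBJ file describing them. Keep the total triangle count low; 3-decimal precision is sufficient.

v -0.3 2.607 3.107
v 0.102 2.39 3.554
v -0.717 3.197 4.681
v -1.12 3.413 4.233
v 0.226 2.633 3.47
v -0.594 3.44 4.597
v 0.245 2.87 3.314
v -0.575 3.677 4.441
v 0.156 3.055 3.117
v -0.664 3.862 4.244
v -0.024 3.152 2.918
v -0.843 3.959 4.044
v -0.258 3.14 2.756
v -1.077 3.947 3.882
v -0.5 3.023 2.663
v -1.319 3.83 3.79
v -0.703 2.823 2.659
v -1.522 3.63 3.786
v -0.826 2.58 2.743
v -1.646 3.387 3.87
v -0.845 2.343 2.899
v -1.665 3.15 4.026
v -0.756 2.158 3.096
v -1.576 2.965 4.223
v -0.577 2.061 3.296
v -1.396 2.868 4.422
v -0.343 2.073 3.458
v -1.162 2.88 4.584
v -0.101 2.19 3.55
v -0.92 2.997 4.677
v -0.712 3.13 -2.093
v 0.321 3.272 -1.968
v -0.688 2.21 -1.247
v 0.055 3.626 -1.576
v -0.455 3.823 -1.348
v -1.046 3.799 -1.357
v -1.531 3.563 -1.6
v -1.756 3.189 -1.999
v -1.649 2.797 -2.429
v -1.245 2.51 -2.752
v -0.672 2.419 -2.866
v -0.111 2.555 -2.734
v 0.259 2.873 -2.4
v -2.161 -2.678 2.576
v -1.64 -3.276 3.032
v -2.34 -3.664 1.488
v -1.819 -4.262 1.944
v -2.647 -4.04 2.263
v -2.536 -3.43 2.936
v -1.444 -3.51 1.584
v -1.333 -2.9 2.257
v -1.197 -3.79 2.419
v -1.94 -4.118 2.839
v -2.04 -2.822 1.681
v -2.783 -3.15 2.101
v -1.885 -2.89 2.9
v -2.095 -4.05 1.62
v -2.582 -3.919 1.808
v -2.276 -4.271 2.076
v -2.412 -2.981 2.843
v -2.105 -3.332 3.111
v -2.697 -3.782 2.659
v -1.875 -3.608 1.409
v -1.568 -3.959 1.677
v -1.704 -2.669 2.444
v -1.398 -3.021 2.712
v -1.283 -3.158 1.861
v -1.318 -3.544 2.808
v -1.423 -4.124 2.168
v -1.203 -3.681 1.956
v -1.137 -3.323 2.352
v -1.755 -3.736 3.054
v -1.86 -4.316 2.414
v -2.347 -4.186 2.602
v -2.282 -3.827 2.998
v -1.495 -4.039 2.694
v -2.12 -2.624 2.106
v -2.225 -3.204 1.466
v -1.698 -3.113 1.522
v -1.633 -2.754 1.918
v -2.557 -2.816 2.352
v -2.662 -3.396 1.712
v -2.843 -3.617 2.168
v -2.777 -3.259 2.564
v -2.485 -2.901 1.826
v 2.779 -2.051 2.104
v 3.19 -1.825 2.351
v 3.511 -3.343 3.204
v 3.101 -3.569 2.956
v 2.951 -1.779 2.525
v 3.272 -3.296 3.377
v 2.658 -1.818 2.564
v 2.979 -3.336 3.416
v 2.403 -1.932 2.458
v 2.724 -3.45 3.31
v 2.268 -2.084 2.239
v 2.589 -3.601 3.091
v 2.295 -2.225 1.977
v 2.616 -3.743 2.829
v 2.476 -2.311 1.756
v 2.797 -3.829 2.608
v 2.753 -2.315 1.645
v 3.074 -3.832 2.497
v 3.039 -2.234 1.68
v 3.36 -3.752 2.532
v 3.242 -2.096 1.849
v 3.563 -3.614 2.701
v 3.298 -1.944 2.1
v 3.62 -3.461 2.952
v -3.047 -0.601 -1.357
v -2.195 -0.563 -1.466
v -2.933 -0.359 -0.383
v -2.394 -0.08 -1.562
v -2.843 0.204 -1.58
v -3.369 0.181 -1.513
v -3.773 -0.141 -1.386
v -3.899 -0.638 -1.248
v -3.7 -1.121 -1.152
v -3.251 -1.406 -1.134
v -2.724 -1.383 -1.201
v -2.321 -1.061 -1.328
f 2 1 5
f 2 5 3
f 3 5 6
f 3 6 4
f 5 1 7
f 5 7 6
f 6 7 8
f 6 8 4
f 7 1 9
f 7 9 8
f 8 9 10
f 8 10 4
f 9 1 11
f 9 11 10
f 10 11 12
f 10 12 4
f 11 1 13
f 11 13 12
f 12 13 14
f 12 14 4
f 13 1 15
f 13 15 14
f 14 15 16
f 14 16 4
f 15 1 17
f 15 17 16
f 16 17 18
f 16 18 4
f 17 1 19
f 17 19 18
f 18 19 20
f 18 20 4
f 19 1 21
f 19 21 20
f 20 21 22
f 20 22 4
f 21 1 23
f 21 23 22
f 22 23 24
f 22 24 4
f 23 1 25
f 23 25 24
f 24 25 26
f 24 26 4
f 25 1 27
f 25 27 26
f 26 27 28
f 26 28 4
f 27 1 29
f 27 29 28
f 28 29 30
f 28 30 4
f 29 1 2
f 29 2 30
f 30 2 3
f 30 3 4
f 32 31 34
f 32 34 33
f 34 31 35
f 34 35 33
f 35 31 36
f 35 36 33
f 36 31 37
f 36 37 33
f 37 31 38
f 37 38 33
f 38 31 39
f 38 39 33
f 39 31 40
f 39 40 33
f 40 31 41
f 40 41 33
f 41 31 42
f 41 42 33
f 42 31 43
f 42 43 33
f 43 31 32
f 43 32 33
f 44 81 60
f 81 55 84
f 60 84 49
f 81 84 60
f 44 60 56
f 60 49 61
f 56 61 45
f 60 61 56
f 44 56 65
f 56 45 66
f 65 66 51
f 56 66 65
f 44 65 77
f 65 51 80
f 77 80 54
f 65 80 77
f 44 77 81
f 77 54 85
f 81 85 55
f 77 85 81
f 45 61 72
f 61 49 75
f 72 75 53
f 61 75 72
f 49 84 62
f 84 55 83
f 62 83 48
f 84 83 62
f 55 85 82
f 85 54 78
f 82 78 46
f 85 78 82
f 54 80 79
f 80 51 67
f 79 67 50
f 80 67 79
f 51 66 71
f 66 45 68
f 71 68 52
f 66 68 71
f 47 73 59
f 73 53 74
f 59 74 48
f 73 74 59
f 47 59 57
f 59 48 58
f 57 58 46
f 59 58 57
f 47 57 64
f 57 46 63
f 64 63 50
f 57 63 64
f 47 64 69
f 64 50 70
f 69 70 52
f 64 70 69
f 47 69 73
f 69 52 76
f 73 76 53
f 69 76 73
f 48 74 62
f 74 53 75
f 62 75 49
f 74 75 62
f 46 58 82
f 58 48 83
f 82 83 55
f 58 83 82
f 50 63 79
f 63 46 78
f 79 78 54
f 63 78 79
f 52 70 71
f 70 50 67
f 71 67 51
f 70 67 71
f 53 76 72
f 76 52 68
f 72 68 45
f 76 68 72
f 87 86 90
f 87 90 88
f 88 90 91
f 88 91 89
f 90 86 92
f 90 92 91
f 91 92 93
f 91 93 89
f 92 86 94
f 92 94 93
f 93 94 95
f 93 95 89
f 94 86 96
f 94 96 95
f 95 96 97
f 95 97 89
f 96 86 98
f 96 98 97
f 97 98 99
f 97 99 89
f 98 86 100
f 98 100 99
f 99 100 101
f 99 101 89
f 100 86 102
f 100 102 101
f 101 102 103
f 101 103 89
f 102 86 104
f 102 104 103
f 103 104 105
f 103 105 89
f 104 86 106
f 104 106 105
f 105 106 107
f 105 107 89
f 106 86 108
f 106 108 107
f 107 108 109
f 107 109 89
f 108 86 87
f 108 87 109
f 109 87 88
f 109 88 89
f 111 110 113
f 111 113 112
f 113 110 114
f 113 114 112
f 114 110 115
f 114 115 112
f 115 110 116
f 115 116 112
f 116 110 117
f 116 117 112
f 117 110 118
f 117 118 112
f 118 110 119
f 118 119 112
f 119 110 120
f 119 120 112
f 120 110 121
f 120 121 112
f 121 110 111
f 121 111 112



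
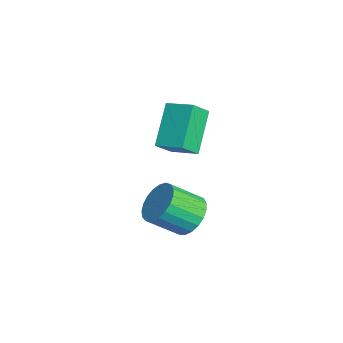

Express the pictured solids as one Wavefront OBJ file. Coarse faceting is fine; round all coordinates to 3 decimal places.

v 1.876 -1.863 -1.219
v 2.536 -2.187 -1.606
v 2.503 -3.28 -0.748
v 1.844 -2.957 -0.361
v 2.684 -1.997 -1.358
v 2.651 -3.09 -0.501
v 2.692 -1.784 -1.087
v 2.659 -2.878 -0.229
v 2.559 -1.585 -0.838
v 2.526 -2.678 0.02
v 2.309 -1.434 -0.655
v 2.276 -2.527 0.203
v 1.983 -1.357 -0.57
v 1.95 -2.451 0.288
v 1.639 -1.368 -0.596
v 1.606 -2.461 0.261
v 1.336 -1.464 -0.731
v 1.303 -2.558 0.127
v 1.127 -1.63 -0.95
v 1.094 -2.723 -0.092
v 1.047 -1.835 -1.215
v 1.014 -2.929 -0.357
v 1.11 -2.046 -1.481
v 1.078 -3.139 -0.623
v 1.306 -2.225 -1.702
v 1.274 -3.318 -0.844
v 1.601 -2.341 -1.839
v 1.568 -3.435 -0.981
v 1.943 -2.375 -1.869
v 1.91 -3.469 -1.011
v 2.274 -2.32 -1.786
v 2.241 -3.414 -0.929
v 1.023 -2.329 1.445
v -0.106 -1.728 2.64
v 1.729 -1.58 1.735
v 0.6 -0.978 2.93
v 1.4 -2.942 2.11
v 0.271 -2.34 3.305
v 2.106 -2.192 2.4
v 0.977 -1.591 3.595
f 2 1 5
f 2 5 3
f 3 5 6
f 3 6 4
f 5 1 7
f 5 7 6
f 6 7 8
f 6 8 4
f 7 1 9
f 7 9 8
f 8 9 10
f 8 10 4
f 9 1 11
f 9 11 10
f 10 11 12
f 10 12 4
f 11 1 13
f 11 13 12
f 12 13 14
f 12 14 4
f 13 1 15
f 13 15 14
f 14 15 16
f 14 16 4
f 15 1 17
f 15 17 16
f 16 17 18
f 16 18 4
f 17 1 19
f 17 19 18
f 18 19 20
f 18 20 4
f 19 1 21
f 19 21 20
f 20 21 22
f 20 22 4
f 21 1 23
f 21 23 22
f 22 23 24
f 22 24 4
f 23 1 25
f 23 25 24
f 24 25 26
f 24 26 4
f 25 1 27
f 25 27 26
f 26 27 28
f 26 28 4
f 27 1 29
f 27 29 28
f 28 29 30
f 28 30 4
f 29 1 31
f 29 31 30
f 30 31 32
f 30 32 4
f 31 1 2
f 31 2 32
f 32 2 3
f 32 3 4
f 34 36 33
f 37 34 33
f 33 36 35
f 35 37 33
f 34 40 36
f 38 34 37
f 38 40 34
f 36 40 35
f 39 37 35
f 35 40 39
f 39 38 37
f 40 38 39



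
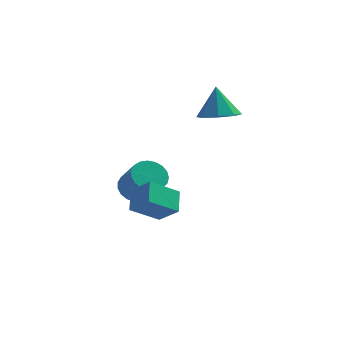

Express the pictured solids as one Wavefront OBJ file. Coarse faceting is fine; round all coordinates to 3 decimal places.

v 1.192 -3.646 -1.435
v 1.179 -2.732 -0.879
v 0.426 -3.201 -2.184
v 0.412 -2.287 -1.628
v 2.288 -3.133 -2.252
v 2.274 -2.219 -1.696
v 1.521 -2.688 -3.001
v 1.508 -1.774 -2.445
v 3.658 1.616 0.507
v 4.293 1.039 0.812
v 3.502 2.164 1.873
v 4.563 1.645 0.599
v 4.303 2.234 0.333
v 3.665 2.46 0.169
v 3.023 2.192 0.203
v 2.753 1.586 0.415
v 3.014 0.998 0.682
v 3.651 0.771 0.846
v 0.268 2.223 -4.113
v 1.021 2.45 -4.347
v 1.644 1.623 -3.14
v 0.892 1.397 -2.907
v 0.936 2.7 -4.132
v 1.559 1.873 -2.925
v 0.735 2.867 -3.913
v 1.358 2.041 -2.706
v 0.453 2.924 -3.729
v 1.076 2.097 -2.522
v 0.14 2.859 -3.612
v 0.763 2.032 -2.405
v -0.151 2.684 -3.581
v 0.472 1.858 -2.374
v -0.37 2.43 -3.642
v 0.253 1.603 -2.435
v -0.478 2.14 -3.785
v 0.145 1.313 -2.578
v -0.457 1.864 -3.985
v 0.166 1.038 -2.778
v -0.311 1.651 -4.206
v 0.312 0.824 -3
v -0.064 1.536 -4.412
v 0.559 0.709 -3.205
v 0.24 1.54 -4.566
v 0.863 0.714 -3.36
v 0.549 1.663 -4.642
v 1.172 0.836 -3.435
v 0.809 1.882 -4.627
v 1.433 1.055 -3.42
v 0.976 2.16 -4.522
v 1.6 1.334 -3.315
f 2 4 1
f 5 2 1
f 1 4 3
f 3 5 1
f 2 8 4
f 6 2 5
f 6 8 2
f 4 8 3
f 7 5 3
f 3 8 7
f 7 6 5
f 8 6 7
f 10 9 12
f 10 12 11
f 12 9 13
f 12 13 11
f 13 9 14
f 13 14 11
f 14 9 15
f 14 15 11
f 15 9 16
f 15 16 11
f 16 9 17
f 16 17 11
f 17 9 18
f 17 18 11
f 18 9 10
f 18 10 11
f 20 19 23
f 20 23 21
f 21 23 24
f 21 24 22
f 23 19 25
f 23 25 24
f 24 25 26
f 24 26 22
f 25 19 27
f 25 27 26
f 26 27 28
f 26 28 22
f 27 19 29
f 27 29 28
f 28 29 30
f 28 30 22
f 29 19 31
f 29 31 30
f 30 31 32
f 30 32 22
f 31 19 33
f 31 33 32
f 32 33 34
f 32 34 22
f 33 19 35
f 33 35 34
f 34 35 36
f 34 36 22
f 35 19 37
f 35 37 36
f 36 37 38
f 36 38 22
f 37 19 39
f 37 39 38
f 38 39 40
f 38 40 22
f 39 19 41
f 39 41 40
f 40 41 42
f 40 42 22
f 41 19 43
f 41 43 42
f 42 43 44
f 42 44 22
f 43 19 45
f 43 45 44
f 44 45 46
f 44 46 22
f 45 19 47
f 45 47 46
f 46 47 48
f 46 48 22
f 47 19 49
f 47 49 48
f 48 49 50
f 48 50 22
f 49 19 20
f 49 20 50
f 50 20 21
f 50 21 22



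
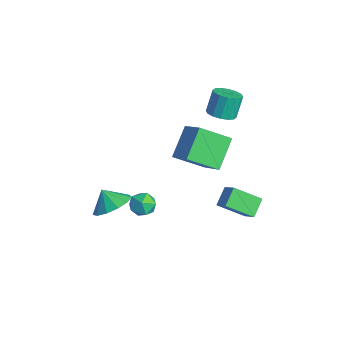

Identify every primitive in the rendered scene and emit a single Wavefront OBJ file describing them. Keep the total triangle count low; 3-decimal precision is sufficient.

v -1.974 -2.967 -1.54
v -1.177 -3.554 -1.189
v -2.546 -3.253 -0.72
v -1.106 -3.016 -0.953
v -1.31 -2.463 -0.903
v -1.725 -2.07 -1.055
v -2.22 -1.962 -1.362
v -2.636 -2.173 -1.725
v -2.843 -2.637 -2.03
v -2.773 -3.205 -2.179
v -2.45 -3.698 -2.126
v -1.976 -3.959 -1.886
v -1.502 -3.905 -1.537
v -0.166 1.632 -1.75
v -0.732 2.326 -1.128
v 0.41 2.86 -2.597
v -0.156 3.554 -1.976
v 0.656 1.706 -1.084
v 0.09 2.4 -0.463
v 1.232 2.934 -1.932
v 0.666 3.628 -1.31
v -3.873 0.977 -0.984
v -4.827 2.09 0.224
v -3.311 2.448 -1.897
v -4.266 3.561 -0.689
v -2.394 1.079 0.089
v -3.349 2.192 1.297
v -1.833 2.55 -0.824
v -2.787 3.663 0.384
v 1.751 -2.738 2.743
v 2.338 -2.565 2.374
v 1.442 -3.475 1.906
v 2.029 -3.302 1.537
v 2.086 -3.671 2.147
v 2.277 -3.216 2.664
v 1.503 -2.824 1.616
v 1.694 -2.369 2.133
v 2.185 -2.618 1.677
v 2.545 -3.141 2.005
v 1.235 -2.899 2.275
v 1.595 -3.422 2.603
v -2.126 2.734 3.167
v -1.525 2.407 3.448
v -1.812 2.878 4.614
v -2.414 3.206 4.333
v -1.406 2.753 3.337
v -1.694 3.225 4.503
v -1.48 3.095 3.18
v -1.768 3.567 4.346
v -1.728 3.34 3.02
v -2.015 3.812 4.186
v -2.082 3.423 2.9
v -2.369 3.894 4.066
v -2.448 3.321 2.851
v -2.735 3.792 4.017
v -2.728 3.062 2.886
v -3.015 3.533 4.052
v -2.846 2.715 2.997
v -3.134 3.187 4.163
v -2.772 2.373 3.154
v -3.06 2.845 4.32
v -2.525 2.128 3.314
v -2.812 2.6 4.48
v -2.171 2.046 3.434
v -2.458 2.517 4.6
v -1.805 2.148 3.483
v -2.092 2.619 4.649
f 2 1 4
f 2 4 3
f 4 1 5
f 4 5 3
f 5 1 6
f 5 6 3
f 6 1 7
f 6 7 3
f 7 1 8
f 7 8 3
f 8 1 9
f 8 9 3
f 9 1 10
f 9 10 3
f 10 1 11
f 10 11 3
f 11 1 12
f 11 12 3
f 12 1 13
f 12 13 3
f 13 1 2
f 13 2 3
f 15 17 14
f 18 15 14
f 14 17 16
f 16 18 14
f 15 21 17
f 19 15 18
f 19 21 15
f 17 21 16
f 20 18 16
f 16 21 20
f 20 19 18
f 21 19 20
f 23 25 22
f 26 23 22
f 22 25 24
f 24 26 22
f 23 29 25
f 27 23 26
f 27 29 23
f 25 29 24
f 28 26 24
f 24 29 28
f 28 27 26
f 29 27 28
f 30 41 35
f 30 35 31
f 30 31 37
f 30 37 40
f 30 40 41
f 31 35 39
f 35 41 34
f 41 40 32
f 40 37 36
f 37 31 38
f 33 39 34
f 33 34 32
f 33 32 36
f 33 36 38
f 33 38 39
f 34 39 35
f 32 34 41
f 36 32 40
f 38 36 37
f 39 38 31
f 43 42 46
f 43 46 44
f 44 46 47
f 44 47 45
f 46 42 48
f 46 48 47
f 47 48 49
f 47 49 45
f 48 42 50
f 48 50 49
f 49 50 51
f 49 51 45
f 50 42 52
f 50 52 51
f 51 52 53
f 51 53 45
f 52 42 54
f 52 54 53
f 53 54 55
f 53 55 45
f 54 42 56
f 54 56 55
f 55 56 57
f 55 57 45
f 56 42 58
f 56 58 57
f 57 58 59
f 57 59 45
f 58 42 60
f 58 60 59
f 59 60 61
f 59 61 45
f 60 42 62
f 60 62 61
f 61 62 63
f 61 63 45
f 62 42 64
f 62 64 63
f 63 64 65
f 63 65 45
f 64 42 66
f 64 66 65
f 65 66 67
f 65 67 45
f 66 42 43
f 66 43 67
f 67 43 44
f 67 44 45



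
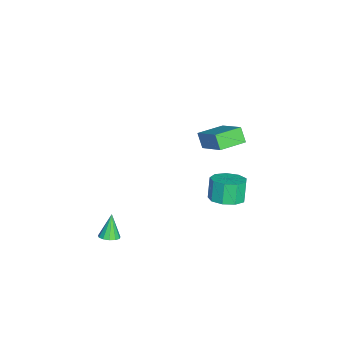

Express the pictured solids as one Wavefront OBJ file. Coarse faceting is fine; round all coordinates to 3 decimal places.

v -0.975 1.466 -3.779
v -0.42 0.824 -3.545
v -0.851 0.852 -2.447
v -1.405 1.494 -2.681
v -0.162 1.36 -3.458
v -0.593 1.388 -2.359
v -0.284 1.946 -3.52
v -0.715 1.974 -2.422
v -0.729 2.308 -3.704
v -1.16 2.336 -2.606
v -1.289 2.275 -3.923
v -1.72 2.303 -2.825
v -1.702 1.864 -4.075
v -2.133 1.892 -2.976
v -1.774 1.267 -4.088
v -2.205 1.295 -2.99
v -1.473 0.762 -3.956
v -1.903 0.791 -2.858
v -0.938 0.587 -3.742
v -1.369 0.616 -2.644
v 2.878 -3.412 -3.641
v 3.224 -3.067 -3.494
v 2.342 -3.368 -2.479
v 3.003 -2.919 -3.602
v 2.742 -2.927 -3.722
v 2.524 -3.089 -3.816
v 2.419 -3.354 -3.855
v 2.46 -3.637 -3.826
v 2.633 -3.849 -3.737
v 2.885 -3.921 -3.619
v 3.134 -3.832 -3.507
v 3.302 -3.61 -3.437
v 3.336 -3.325 -3.433
v 0.442 1.605 1.788
v 0.073 1.334 2.48
v 1.611 2.533 2.777
v 1.241 2.262 3.468
v 1.239 0.578 1.812
v 0.869 0.307 2.503
v 2.407 1.506 2.8
v 2.038 1.235 3.492
f 2 1 5
f 2 5 3
f 3 5 6
f 3 6 4
f 5 1 7
f 5 7 6
f 6 7 8
f 6 8 4
f 7 1 9
f 7 9 8
f 8 9 10
f 8 10 4
f 9 1 11
f 9 11 10
f 10 11 12
f 10 12 4
f 11 1 13
f 11 13 12
f 12 13 14
f 12 14 4
f 13 1 15
f 13 15 14
f 14 15 16
f 14 16 4
f 15 1 17
f 15 17 16
f 16 17 18
f 16 18 4
f 17 1 19
f 17 19 18
f 18 19 20
f 18 20 4
f 19 1 2
f 19 2 20
f 20 2 3
f 20 3 4
f 22 21 24
f 22 24 23
f 24 21 25
f 24 25 23
f 25 21 26
f 25 26 23
f 26 21 27
f 26 27 23
f 27 21 28
f 27 28 23
f 28 21 29
f 28 29 23
f 29 21 30
f 29 30 23
f 30 21 31
f 30 31 23
f 31 21 32
f 31 32 23
f 32 21 33
f 32 33 23
f 33 21 22
f 33 22 23
f 35 37 34
f 38 35 34
f 34 37 36
f 36 38 34
f 35 41 37
f 39 35 38
f 39 41 35
f 37 41 36
f 40 38 36
f 36 41 40
f 40 39 38
f 41 39 40



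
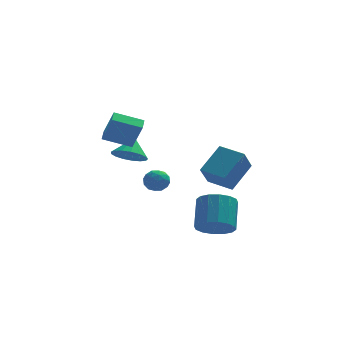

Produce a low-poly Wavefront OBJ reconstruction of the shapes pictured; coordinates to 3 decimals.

v 2.011 -3.109 -3.942
v 3.041 -3.175 -4.065
v 3.28 -1.817 -2.801
v 2.249 -1.751 -2.678
v 2.881 -2.81 -4.427
v 3.119 -1.452 -3.163
v 2.487 -2.525 -4.659
v 2.726 -1.167 -3.395
v 1.966 -2.396 -4.698
v 2.204 -1.039 -3.434
v 1.457 -2.459 -4.535
v 1.695 -1.101 -3.271
v 1.096 -2.695 -4.213
v 1.334 -1.338 -2.949
v 0.98 -3.043 -3.819
v 1.219 -1.685 -2.555
v 1.141 -3.408 -3.457
v 1.379 -2.05 -2.193
v 1.534 -3.693 -3.225
v 1.773 -2.335 -1.961
v 2.056 -3.821 -3.186
v 2.294 -2.464 -1.922
v 2.565 -3.759 -3.349
v 2.803 -2.401 -2.085
v 2.926 -3.522 -3.671
v 3.164 -2.165 -2.407
v -3.467 -2.297 2.019
v -2.983 -2.706 3.455
v -3.328 -1.499 2.199
v -2.844 -1.907 3.635
v -1.996 -2.433 1.485
v -1.512 -2.841 2.921
v -1.857 -1.634 1.665
v -1.373 -2.043 3.101
v -2.058 -0.962 0.26
v -1.217 -0.825 -0.159
v -1.722 -0.218 1.18
v -1.479 -0.495 -0.33
v -1.874 -0.272 -0.366
v -2.311 -0.207 -0.258
v -2.69 -0.315 -0.032
v -2.924 -0.572 0.261
v -2.96 -0.918 0.554
v -2.79 -1.274 0.78
v -2.452 -1.558 0.887
v -2.023 -1.706 0.85
v -1.603 -1.684 0.678
v -1.287 -1.496 0.41
v -1.148 -1.186 0.108
v 1.319 -2.431 -0.205
v 2.39 -1.387 0.95
v 1.791 -1.62 -1.375
v 2.862 -0.576 -0.22
v 2.438 -3.364 -0.4
v 3.509 -2.32 0.755
v 2.91 -2.553 -1.57
v 3.981 -1.509 -0.415
v -0.936 1.435 -2.681
v -0.243 1.556 -2.464
v -0.877 0.324 -2.256
v -0.184 0.445 -2.039
v -0.741 0.788 -1.701
v -0.777 1.475 -1.964
v -0.343 0.405 -2.756
v -0.379 1.092 -3.019
v 0.123 0.919 -2.51
v -0.122 1.156 -1.858
v -0.998 0.724 -2.862
v -1.243 0.961 -2.21
v -0.595 1.593 -2.61
v -0.525 0.287 -2.11
v -0.852 0.489 -1.912
v -0.445 0.56 -1.784
v -0.909 1.545 -2.316
v -0.502 1.616 -2.188
v -0.794 1.165 -1.74
v -0.618 0.264 -2.532
v -0.211 0.335 -2.404
v -0.675 1.32 -2.936
v -0.268 1.391 -2.808
v -0.326 0.715 -2.98
v 0.028 1.29 -2.509
v 0.063 0.637 -2.259
v -0.031 0.614 -2.681
v -0.052 1.017 -2.836
v -0.117 1.429 -2.126
v -0.082 0.776 -1.876
v -0.409 0.977 -1.678
v -0.431 1.381 -1.832
v 0.099 1.054 -2.153
v -1.038 1.104 -2.844
v -1.003 0.451 -2.594
v -0.689 0.499 -2.888
v -0.711 0.903 -3.042
v -1.183 1.243 -2.461
v -1.148 0.59 -2.211
v -1.068 0.863 -1.884
v -1.089 1.266 -2.039
v -1.219 0.826 -2.567
f 2 1 5
f 2 5 3
f 3 5 6
f 3 6 4
f 5 1 7
f 5 7 6
f 6 7 8
f 6 8 4
f 7 1 9
f 7 9 8
f 8 9 10
f 8 10 4
f 9 1 11
f 9 11 10
f 10 11 12
f 10 12 4
f 11 1 13
f 11 13 12
f 12 13 14
f 12 14 4
f 13 1 15
f 13 15 14
f 14 15 16
f 14 16 4
f 15 1 17
f 15 17 16
f 16 17 18
f 16 18 4
f 17 1 19
f 17 19 18
f 18 19 20
f 18 20 4
f 19 1 21
f 19 21 20
f 20 21 22
f 20 22 4
f 21 1 23
f 21 23 22
f 22 23 24
f 22 24 4
f 23 1 25
f 23 25 24
f 24 25 26
f 24 26 4
f 25 1 2
f 25 2 26
f 26 2 3
f 26 3 4
f 28 30 27
f 31 28 27
f 27 30 29
f 29 31 27
f 28 34 30
f 32 28 31
f 32 34 28
f 30 34 29
f 33 31 29
f 29 34 33
f 33 32 31
f 34 32 33
f 36 35 38
f 36 38 37
f 38 35 39
f 38 39 37
f 39 35 40
f 39 40 37
f 40 35 41
f 40 41 37
f 41 35 42
f 41 42 37
f 42 35 43
f 42 43 37
f 43 35 44
f 43 44 37
f 44 35 45
f 44 45 37
f 45 35 46
f 45 46 37
f 46 35 47
f 46 47 37
f 47 35 48
f 47 48 37
f 48 35 49
f 48 49 37
f 49 35 36
f 49 36 37
f 51 53 50
f 54 51 50
f 50 53 52
f 52 54 50
f 51 57 53
f 55 51 54
f 55 57 51
f 53 57 52
f 56 54 52
f 52 57 56
f 56 55 54
f 57 55 56
f 58 95 74
f 95 69 98
f 74 98 63
f 95 98 74
f 58 74 70
f 74 63 75
f 70 75 59
f 74 75 70
f 58 70 79
f 70 59 80
f 79 80 65
f 70 80 79
f 58 79 91
f 79 65 94
f 91 94 68
f 79 94 91
f 58 91 95
f 91 68 99
f 95 99 69
f 91 99 95
f 59 75 86
f 75 63 89
f 86 89 67
f 75 89 86
f 63 98 76
f 98 69 97
f 76 97 62
f 98 97 76
f 69 99 96
f 99 68 92
f 96 92 60
f 99 92 96
f 68 94 93
f 94 65 81
f 93 81 64
f 94 81 93
f 65 80 85
f 80 59 82
f 85 82 66
f 80 82 85
f 61 87 73
f 87 67 88
f 73 88 62
f 87 88 73
f 61 73 71
f 73 62 72
f 71 72 60
f 73 72 71
f 61 71 78
f 71 60 77
f 78 77 64
f 71 77 78
f 61 78 83
f 78 64 84
f 83 84 66
f 78 84 83
f 61 83 87
f 83 66 90
f 87 90 67
f 83 90 87
f 62 88 76
f 88 67 89
f 76 89 63
f 88 89 76
f 60 72 96
f 72 62 97
f 96 97 69
f 72 97 96
f 64 77 93
f 77 60 92
f 93 92 68
f 77 92 93
f 66 84 85
f 84 64 81
f 85 81 65
f 84 81 85
f 67 90 86
f 90 66 82
f 86 82 59
f 90 82 86



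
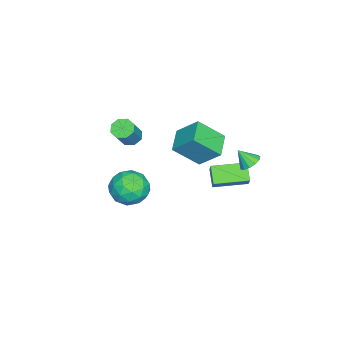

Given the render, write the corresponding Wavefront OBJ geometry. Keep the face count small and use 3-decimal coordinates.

v 2.467 -0.772 0.993
v 3.396 -1.556 0.902
v 1.704 -1.484 -0.682
v 2.633 -2.268 -0.773
v 1.802 -2.406 0.109
v 2.273 -1.967 1.144
v 2.827 -1.073 -0.924
v 3.298 -0.634 0.111
v 3.619 -1.743 -0.282
v 2.985 -2.567 0.356
v 2.115 -0.473 -0.136
v 1.481 -1.297 0.502
v 2.999 -1.102 1.095
v 2.101 -1.938 -0.875
v 1.613 -2.02 -0.356
v 2.159 -2.481 -0.409
v 2.339 -1.343 1.237
v 2.885 -1.804 1.184
v 1.948 -2.303 0.717
v 2.215 -1.236 -0.964
v 2.761 -1.697 -1.017
v 2.941 -0.559 0.629
v 3.487 -1.02 0.576
v 3.152 -0.737 -0.497
v 3.676 -1.672 0.345
v 3.227 -2.091 -0.639
v 3.341 -1.389 -0.729
v 3.618 -1.13 -0.12
v 3.303 -2.157 0.721
v 2.855 -2.575 -0.264
v 2.366 -2.656 0.254
v 2.643 -2.398 0.863
v 3.434 -2.266 0.024
v 2.245 -0.465 0.484
v 1.797 -0.883 -0.501
v 2.457 -0.642 -0.643
v 2.734 -0.384 -0.034
v 1.873 -0.949 0.859
v 1.424 -1.368 -0.125
v 1.482 -1.91 0.34
v 1.759 -1.651 0.949
v 1.666 -0.774 0.196
v -3.158 0.91 -0.009
v -2.547 -0.483 1.365
v -2.994 2.212 1.237
v -2.382 0.819 2.611
v -1.638 1.141 -0.451
v -1.026 -0.252 0.923
v -1.473 2.443 0.795
v -0.862 1.05 2.169
v -3.589 -3.61 -0.544
v -3.028 -3.746 -0.991
v -1.871 -3.806 0.476
v -2.431 -3.67 0.924
v -3.107 -3.199 -0.907
v -1.949 -3.259 0.56
v -3.468 -2.893 -0.61
v -2.31 -2.953 0.858
v -3.899 -3.007 -0.274
v -2.742 -3.067 1.193
v -4.149 -3.474 -0.096
v -2.992 -3.534 1.371
v -4.071 -4.021 -0.18
v -2.913 -4.081 1.287
v -3.71 -4.327 -0.478
v -2.552 -4.387 0.99
v -3.278 -4.213 -0.813
v -2.121 -4.273 0.654
v -0.72 4.321 1.188
v -0.27 4.74 1.5
v -0.68 3.619 2.072
v -0.624 4.858 1.61
v -1.008 4.806 1.585
v -1.301 4.599 1.435
v -1.409 4.304 1.206
v -1.299 4.015 0.971
v -1.005 3.822 0.805
v -0.62 3.788 0.761
v -0.267 3.923 0.852
v -0.058 4.185 1.05
v -0.059 4.489 1.291
v -2.504 1.481 -1.461
v -1.743 1.778 -0.515
v -3.354 3.333 -1.357
v -2.593 3.63 -0.411
v -1.667 1.91 -2.269
v -0.906 2.207 -1.323
v -2.517 3.762 -2.165
v -1.756 4.059 -1.219
f 1 38 17
f 38 12 41
f 17 41 6
f 38 41 17
f 1 17 13
f 17 6 18
f 13 18 2
f 17 18 13
f 1 13 22
f 13 2 23
f 22 23 8
f 13 23 22
f 1 22 34
f 22 8 37
f 34 37 11
f 22 37 34
f 1 34 38
f 34 11 42
f 38 42 12
f 34 42 38
f 2 18 29
f 18 6 32
f 29 32 10
f 18 32 29
f 6 41 19
f 41 12 40
f 19 40 5
f 41 40 19
f 12 42 39
f 42 11 35
f 39 35 3
f 42 35 39
f 11 37 36
f 37 8 24
f 36 24 7
f 37 24 36
f 8 23 28
f 23 2 25
f 28 25 9
f 23 25 28
f 4 30 16
f 30 10 31
f 16 31 5
f 30 31 16
f 4 16 14
f 16 5 15
f 14 15 3
f 16 15 14
f 4 14 21
f 14 3 20
f 21 20 7
f 14 20 21
f 4 21 26
f 21 7 27
f 26 27 9
f 21 27 26
f 4 26 30
f 26 9 33
f 30 33 10
f 26 33 30
f 5 31 19
f 31 10 32
f 19 32 6
f 31 32 19
f 3 15 39
f 15 5 40
f 39 40 12
f 15 40 39
f 7 20 36
f 20 3 35
f 36 35 11
f 20 35 36
f 9 27 28
f 27 7 24
f 28 24 8
f 27 24 28
f 10 33 29
f 33 9 25
f 29 25 2
f 33 25 29
f 44 46 43
f 47 44 43
f 43 46 45
f 45 47 43
f 44 50 46
f 48 44 47
f 48 50 44
f 46 50 45
f 49 47 45
f 45 50 49
f 49 48 47
f 50 48 49
f 52 51 55
f 52 55 53
f 53 55 56
f 53 56 54
f 55 51 57
f 55 57 56
f 56 57 58
f 56 58 54
f 57 51 59
f 57 59 58
f 58 59 60
f 58 60 54
f 59 51 61
f 59 61 60
f 60 61 62
f 60 62 54
f 61 51 63
f 61 63 62
f 62 63 64
f 62 64 54
f 63 51 65
f 63 65 64
f 64 65 66
f 64 66 54
f 65 51 67
f 65 67 66
f 66 67 68
f 66 68 54
f 67 51 52
f 67 52 68
f 68 52 53
f 68 53 54
f 70 69 72
f 70 72 71
f 72 69 73
f 72 73 71
f 73 69 74
f 73 74 71
f 74 69 75
f 74 75 71
f 75 69 76
f 75 76 71
f 76 69 77
f 76 77 71
f 77 69 78
f 77 78 71
f 78 69 79
f 78 79 71
f 79 69 80
f 79 80 71
f 80 69 81
f 80 81 71
f 81 69 70
f 81 70 71
f 83 85 82
f 86 83 82
f 82 85 84
f 84 86 82
f 83 89 85
f 87 83 86
f 87 89 83
f 85 89 84
f 88 86 84
f 84 89 88
f 88 87 86
f 89 87 88

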